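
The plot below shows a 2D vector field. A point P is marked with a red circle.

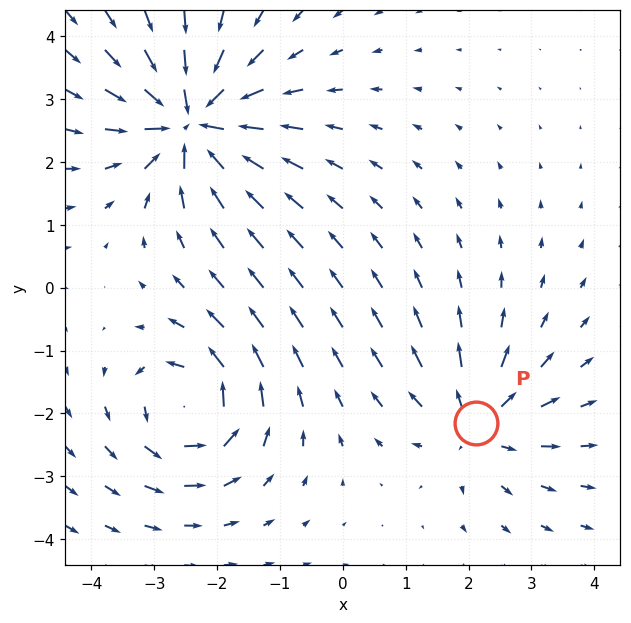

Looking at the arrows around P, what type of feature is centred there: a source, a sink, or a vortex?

At P (2.1, -2.1) the arrows spread outward. Divergence about +4, curl ≈0 — positive divergence with near-zero curl is a source.

source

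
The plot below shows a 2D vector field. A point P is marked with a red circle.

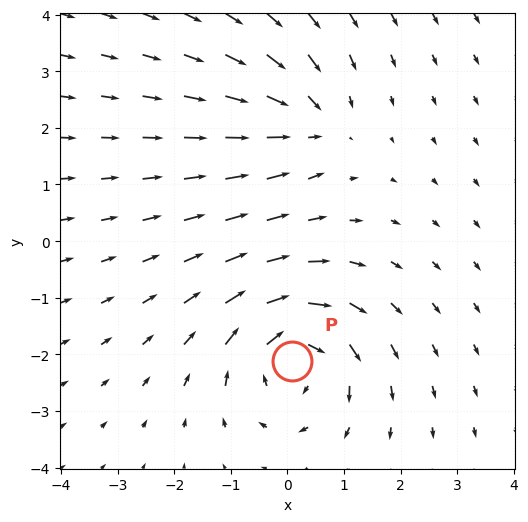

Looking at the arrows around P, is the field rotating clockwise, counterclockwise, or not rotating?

Near P at (0.1, -2.1) the arrows circulate clockwise. The curl (z-component) there is about -5; negative curl means clockwise rotation.

clockwise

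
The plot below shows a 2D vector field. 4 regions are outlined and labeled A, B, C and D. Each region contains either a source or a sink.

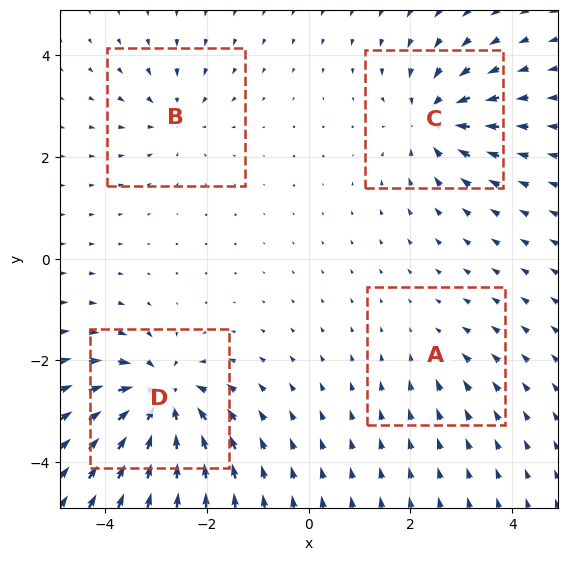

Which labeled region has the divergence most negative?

Divergence at each region's feature centre — A: about -3, B: about -4, C: about -6, D: about -9. Region D is most negative.

D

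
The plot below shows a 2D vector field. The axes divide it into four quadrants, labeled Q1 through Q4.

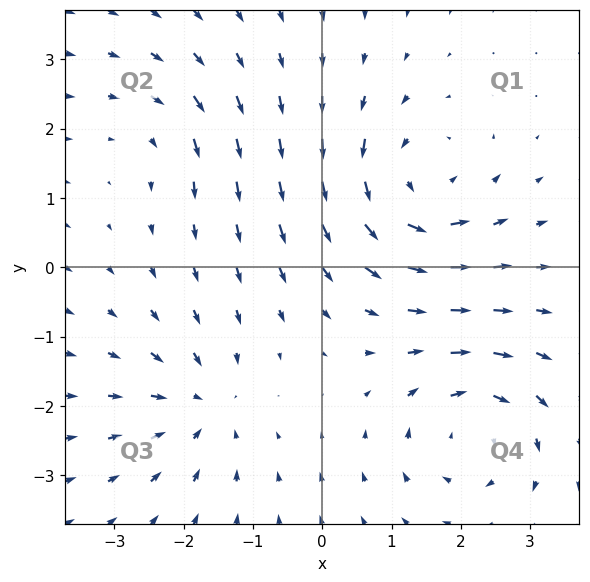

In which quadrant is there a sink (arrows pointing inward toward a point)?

Q3

The sink sits at approximately (-1.7, -2.0), which lies in quadrant Q3. The divergence there is about -4, negative as expected for a sink.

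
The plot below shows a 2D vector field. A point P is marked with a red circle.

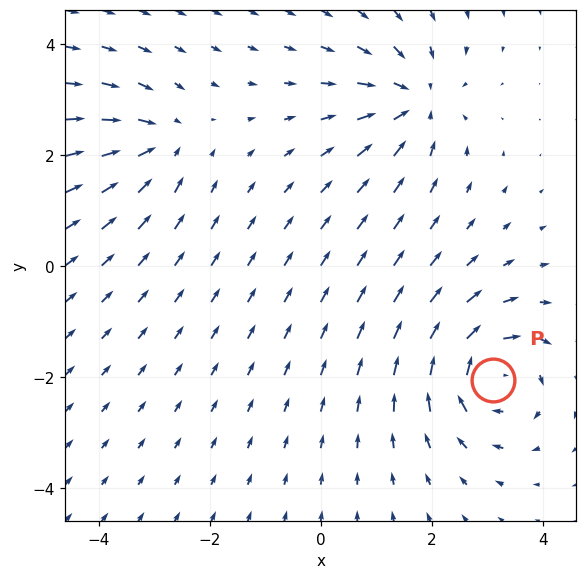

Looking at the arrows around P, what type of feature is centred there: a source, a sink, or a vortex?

vortex

At P (3.1, -2.1) the arrows circulate clockwise. Divergence ≈0, curl about -6 — near-zero divergence with nonzero curl is a vortex.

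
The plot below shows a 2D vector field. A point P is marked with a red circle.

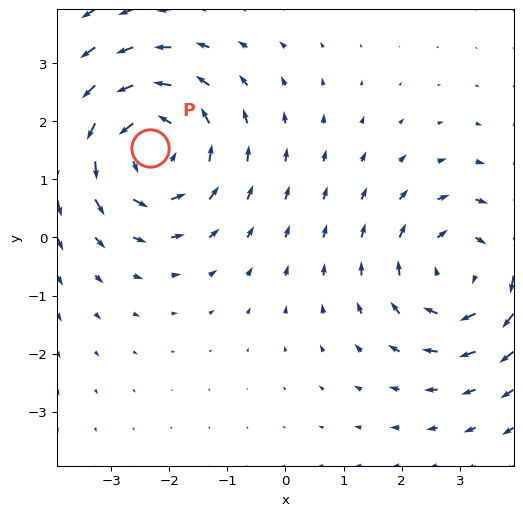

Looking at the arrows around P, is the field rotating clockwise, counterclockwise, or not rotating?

Near P at (-2.3, 1.5) the arrows circulate counterclockwise. The curl (z-component) there is about +4; positive curl means counterclockwise rotation.

counterclockwise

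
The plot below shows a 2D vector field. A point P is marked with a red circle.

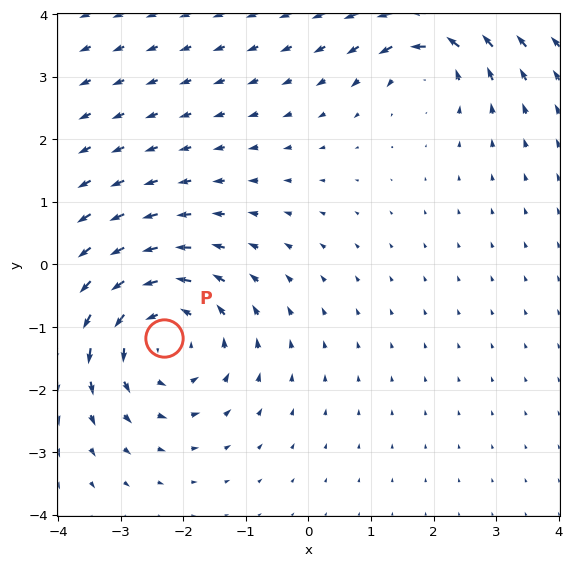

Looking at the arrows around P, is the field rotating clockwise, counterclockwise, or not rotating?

counterclockwise

Near P at (-2.3, -1.2) the arrows circulate counterclockwise. The curl (z-component) there is about +4; positive curl means counterclockwise rotation.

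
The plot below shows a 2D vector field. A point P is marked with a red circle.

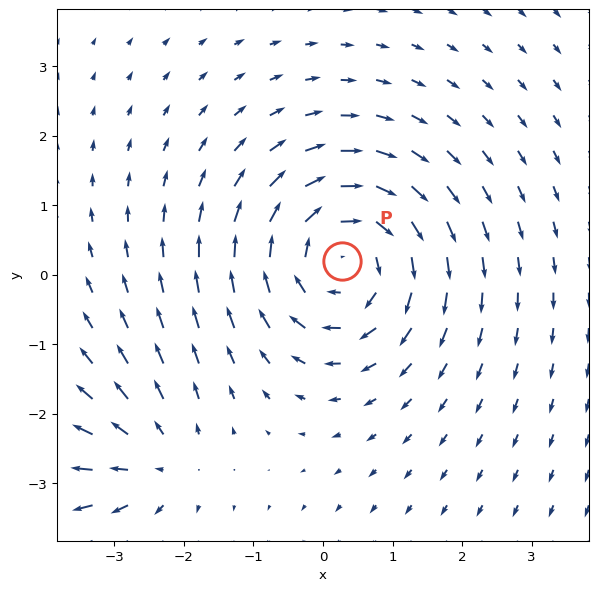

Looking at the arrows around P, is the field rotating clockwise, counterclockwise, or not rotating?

clockwise

Near P at (0.3, 0.2) the arrows circulate clockwise. The curl (z-component) there is about -4; negative curl means clockwise rotation.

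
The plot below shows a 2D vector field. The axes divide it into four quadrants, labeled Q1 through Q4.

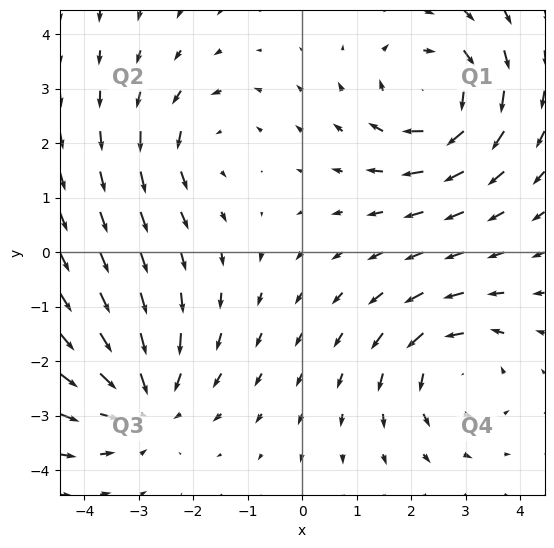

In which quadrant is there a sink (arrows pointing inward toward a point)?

The sink sits at approximately (-2.9, -2.7), which lies in quadrant Q3. The divergence there is about -4, negative as expected for a sink.

Q3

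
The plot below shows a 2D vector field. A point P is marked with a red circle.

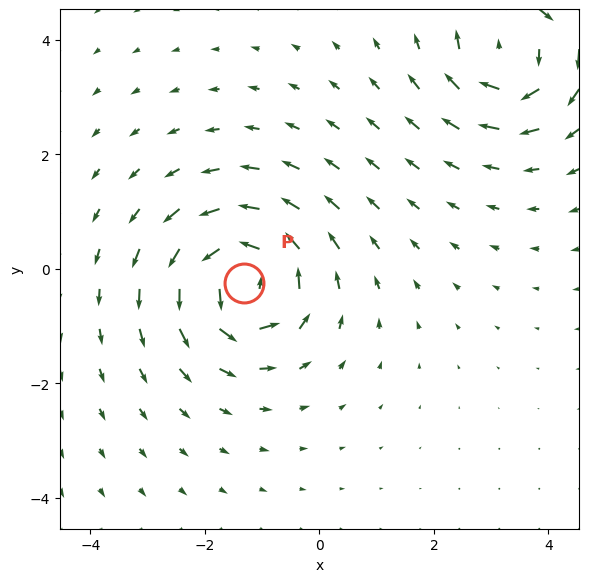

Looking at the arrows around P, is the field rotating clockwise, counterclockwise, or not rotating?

counterclockwise

Near P at (-1.3, -0.3) the arrows circulate counterclockwise. The curl (z-component) there is about +5; positive curl means counterclockwise rotation.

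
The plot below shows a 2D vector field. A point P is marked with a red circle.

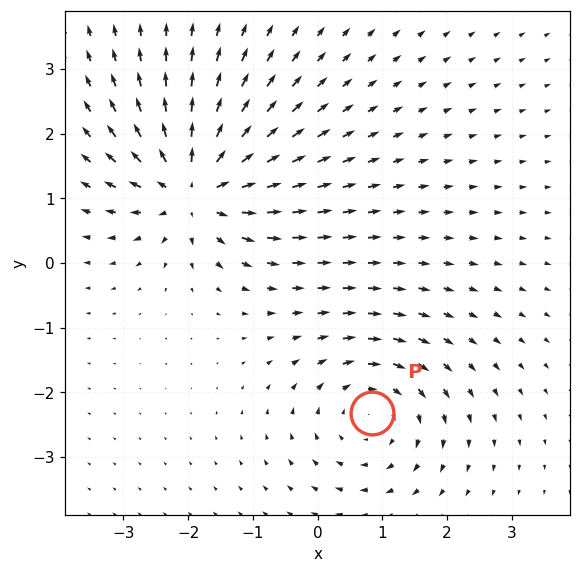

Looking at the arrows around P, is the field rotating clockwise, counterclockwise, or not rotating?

clockwise

Near P at (0.8, -2.3) the arrows circulate clockwise. The curl (z-component) there is about -4; negative curl means clockwise rotation.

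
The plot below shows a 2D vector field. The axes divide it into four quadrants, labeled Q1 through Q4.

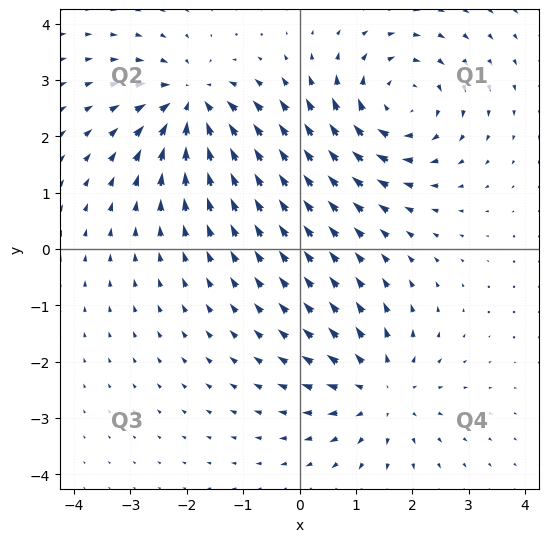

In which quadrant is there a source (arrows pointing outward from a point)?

The source sits at approximately (1.4, -2.5), which lies in quadrant Q4. The divergence there is about +4, positive as expected for a source.

Q4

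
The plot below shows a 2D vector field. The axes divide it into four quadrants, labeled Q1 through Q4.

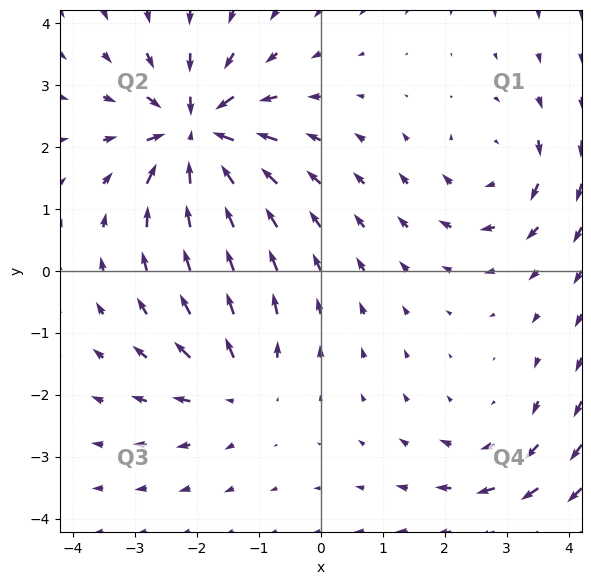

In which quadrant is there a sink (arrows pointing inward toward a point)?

Q2

The sink sits at approximately (-2.0, 2.2), which lies in quadrant Q2. The divergence there is about -7, negative as expected for a sink.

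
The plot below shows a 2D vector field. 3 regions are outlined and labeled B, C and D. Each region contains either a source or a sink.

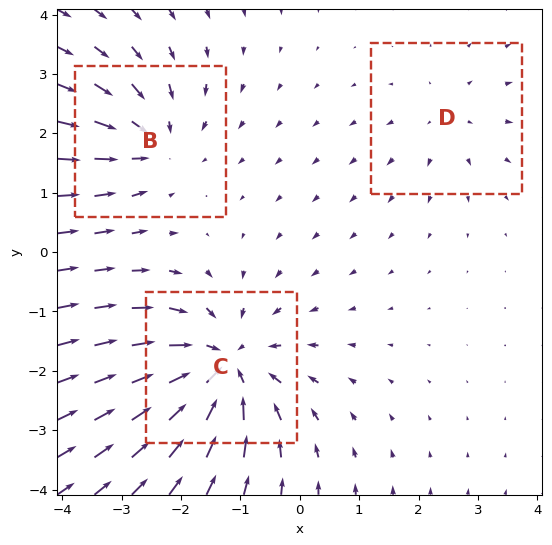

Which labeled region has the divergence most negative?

Divergence at each region's feature centre — B: about -3, C: about -5, D: about +2. Region C is most negative.

C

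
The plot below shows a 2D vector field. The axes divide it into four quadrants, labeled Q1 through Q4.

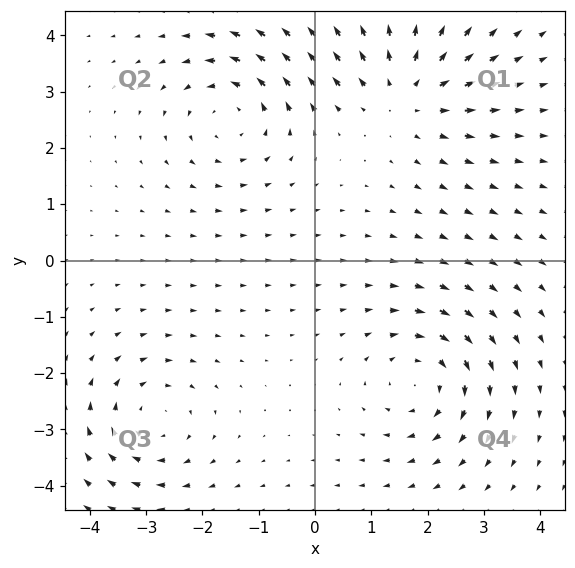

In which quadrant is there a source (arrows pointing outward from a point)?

Q1

The source sits at approximately (1.6, 3.0), which lies in quadrant Q1. The divergence there is about +3, positive as expected for a source.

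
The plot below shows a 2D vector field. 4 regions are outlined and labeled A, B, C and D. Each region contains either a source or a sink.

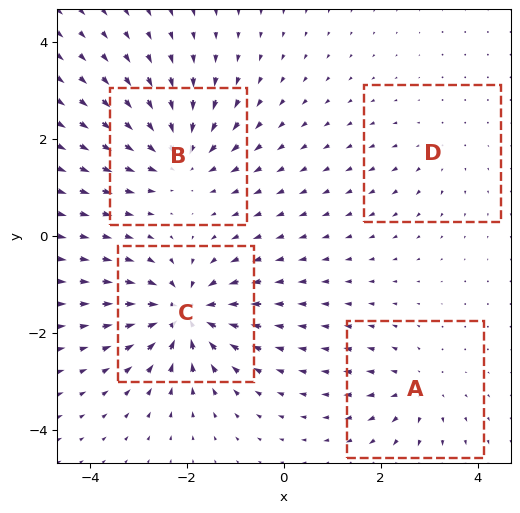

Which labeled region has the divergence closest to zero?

Divergence at each region's feature centre — A: about +4, B: about -6, C: about -8, D: about +2. Region D is closest to zero.

D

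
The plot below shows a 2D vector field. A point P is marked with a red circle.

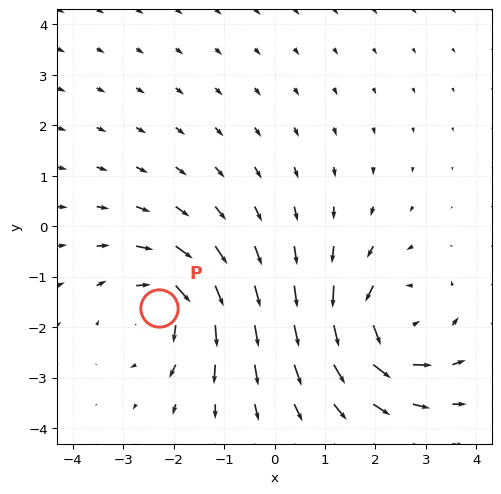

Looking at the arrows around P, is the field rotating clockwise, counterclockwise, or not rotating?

Near P at (-2.3, -1.6) the arrows circulate clockwise. The curl (z-component) there is about -5; negative curl means clockwise rotation.

clockwise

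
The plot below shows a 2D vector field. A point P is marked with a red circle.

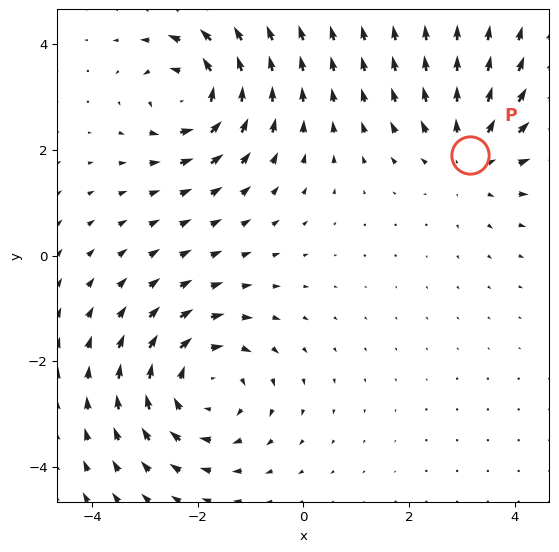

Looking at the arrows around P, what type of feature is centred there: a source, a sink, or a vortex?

source

At P (3.2, 1.9) the arrows spread outward. Divergence about +3, curl ≈0 — positive divergence with near-zero curl is a source.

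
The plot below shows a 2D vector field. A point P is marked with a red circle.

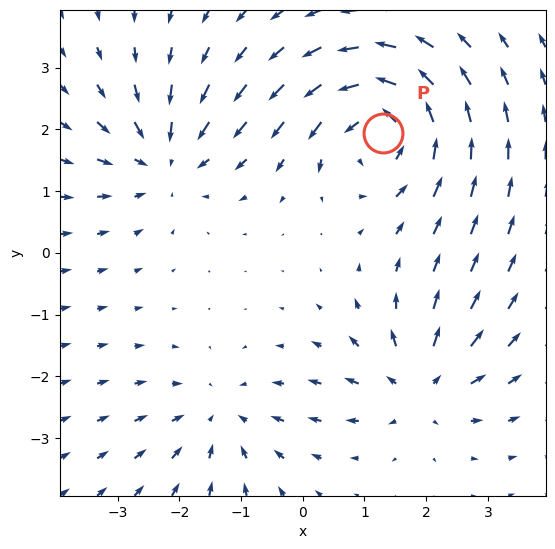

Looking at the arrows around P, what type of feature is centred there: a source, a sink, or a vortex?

At P (1.3, 1.9) the arrows circulate counterclockwise. Divergence ≈0, curl about +6 — near-zero divergence with nonzero curl is a vortex.

vortex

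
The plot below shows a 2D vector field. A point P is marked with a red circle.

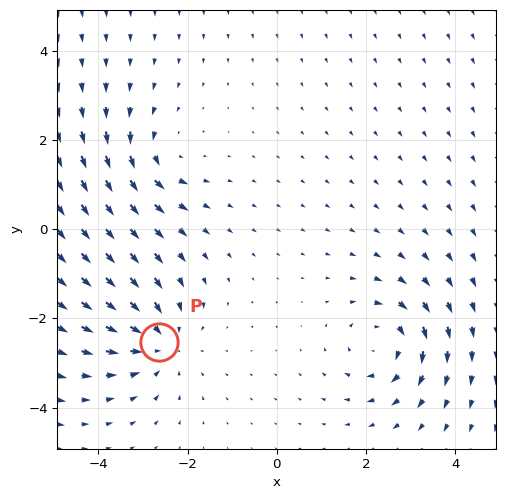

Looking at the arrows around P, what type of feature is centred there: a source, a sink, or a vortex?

At P (-2.6, -2.5) the arrows converge inward. Divergence about -3, curl ≈0 — negative divergence with near-zero curl is a sink.

sink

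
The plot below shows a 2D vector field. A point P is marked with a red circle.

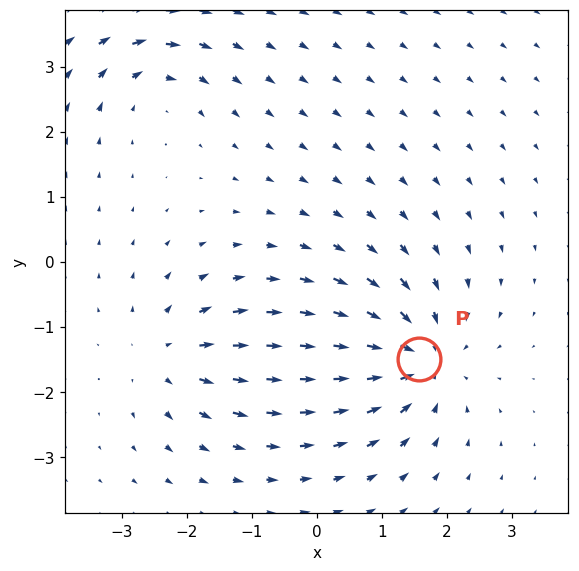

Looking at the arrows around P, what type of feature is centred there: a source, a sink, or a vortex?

At P (1.6, -1.5) the arrows converge inward. Divergence about -6, curl ≈0 — negative divergence with near-zero curl is a sink.

sink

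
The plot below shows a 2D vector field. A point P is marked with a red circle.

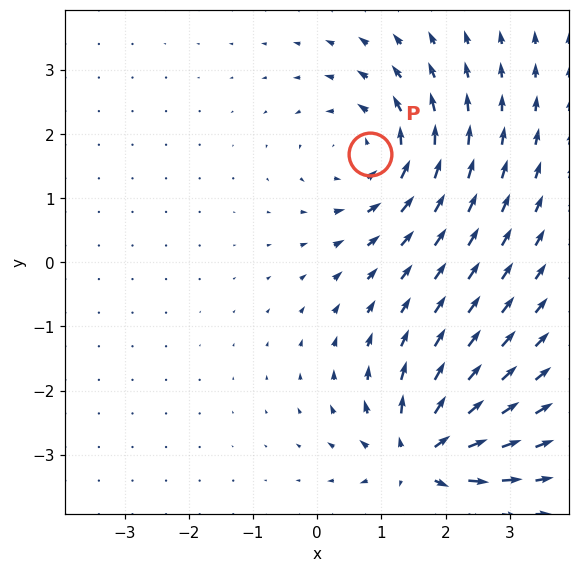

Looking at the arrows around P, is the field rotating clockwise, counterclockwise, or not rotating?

Near P at (0.8, 1.7) the arrows circulate counterclockwise. The curl (z-component) there is about +4; positive curl means counterclockwise rotation.

counterclockwise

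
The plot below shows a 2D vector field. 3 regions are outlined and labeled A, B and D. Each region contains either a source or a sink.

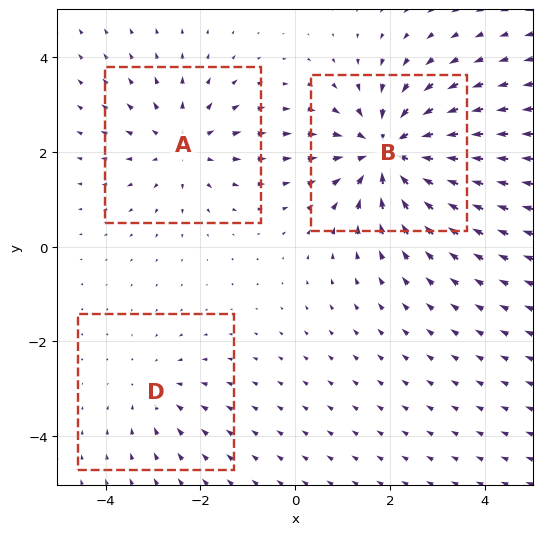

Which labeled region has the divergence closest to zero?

D

Divergence at each region's feature centre — A: about +3, B: about -5, D: about -2. Region D is closest to zero.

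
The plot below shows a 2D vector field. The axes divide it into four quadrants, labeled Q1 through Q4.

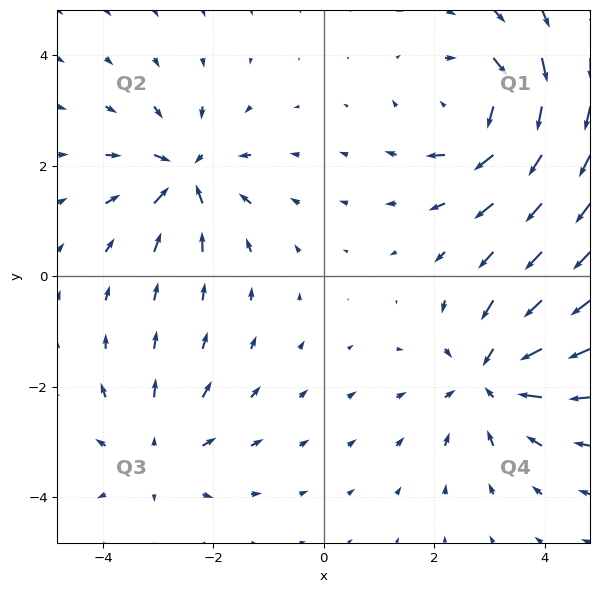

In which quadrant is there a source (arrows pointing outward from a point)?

The source sits at approximately (-3.0, -3.3), which lies in quadrant Q3. The divergence there is about +3, positive as expected for a source.

Q3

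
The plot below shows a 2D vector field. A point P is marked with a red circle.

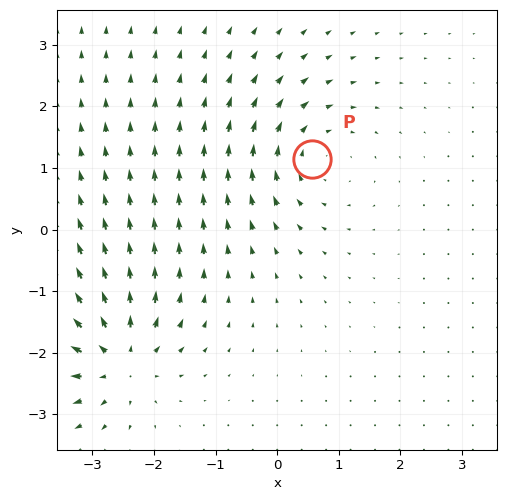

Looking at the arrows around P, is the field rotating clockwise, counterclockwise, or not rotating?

clockwise

Near P at (0.6, 1.1) the arrows circulate clockwise. The curl (z-component) there is about -4; negative curl means clockwise rotation.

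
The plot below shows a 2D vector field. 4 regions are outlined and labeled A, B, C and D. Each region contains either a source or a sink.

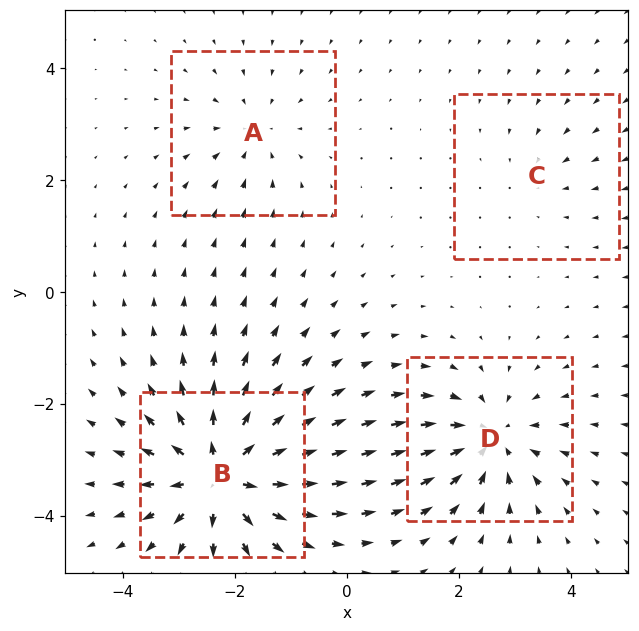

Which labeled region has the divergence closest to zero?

C

Divergence at each region's feature centre — A: about -3, B: about +8, C: about -2, D: about -6. Region C is closest to zero.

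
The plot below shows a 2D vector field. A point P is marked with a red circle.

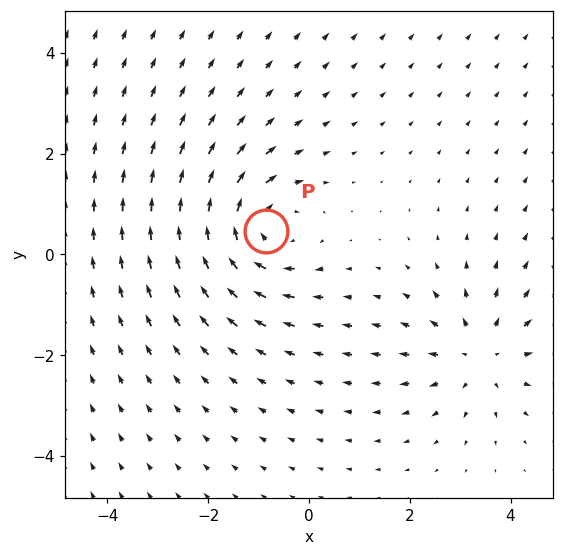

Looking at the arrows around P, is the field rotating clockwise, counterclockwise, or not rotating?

clockwise

Near P at (-0.9, 0.5) the arrows circulate clockwise. The curl (z-component) there is about -5; negative curl means clockwise rotation.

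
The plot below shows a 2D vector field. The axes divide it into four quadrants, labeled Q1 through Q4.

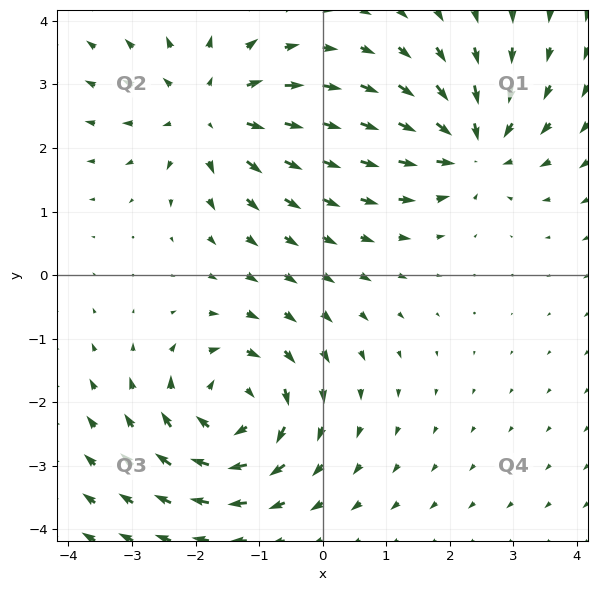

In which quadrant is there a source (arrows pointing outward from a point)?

Q2

The source sits at approximately (-1.8, 2.6), which lies in quadrant Q2. The divergence there is about +3, positive as expected for a source.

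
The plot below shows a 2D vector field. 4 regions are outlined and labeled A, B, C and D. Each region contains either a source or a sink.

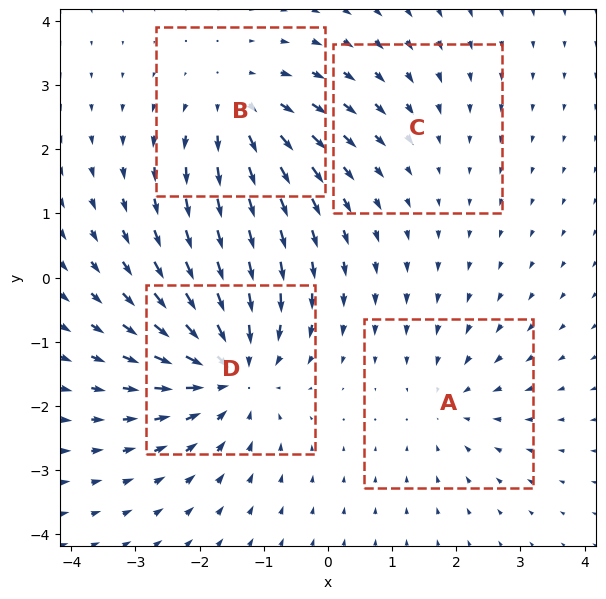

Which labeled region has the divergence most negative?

D

Divergence at each region's feature centre — A: about -3, B: about +4, C: about -2, D: about -6. Region D is most negative.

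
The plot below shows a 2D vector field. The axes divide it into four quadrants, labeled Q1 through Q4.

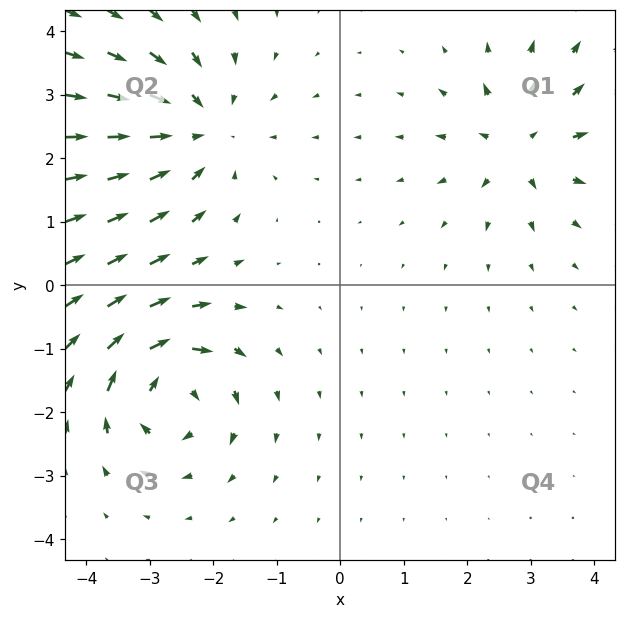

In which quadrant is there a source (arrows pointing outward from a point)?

The source sits at approximately (2.8, 2.2), which lies in quadrant Q1. The divergence there is about +4, positive as expected for a source.

Q1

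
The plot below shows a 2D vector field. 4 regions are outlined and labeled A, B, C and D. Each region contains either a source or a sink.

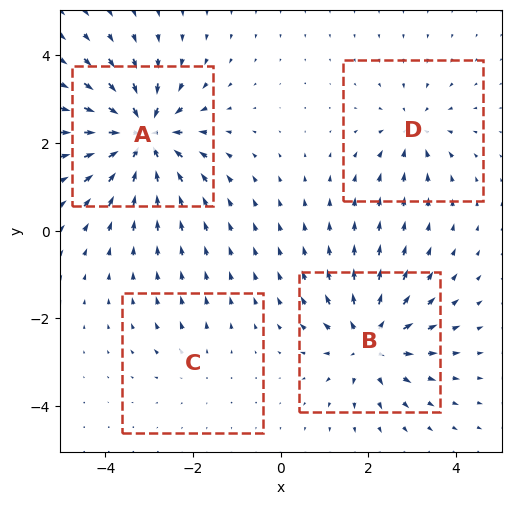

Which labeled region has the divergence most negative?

A

Divergence at each region's feature centre — A: about -8, B: about +6, C: about +2, D: about -4. Region A is most negative.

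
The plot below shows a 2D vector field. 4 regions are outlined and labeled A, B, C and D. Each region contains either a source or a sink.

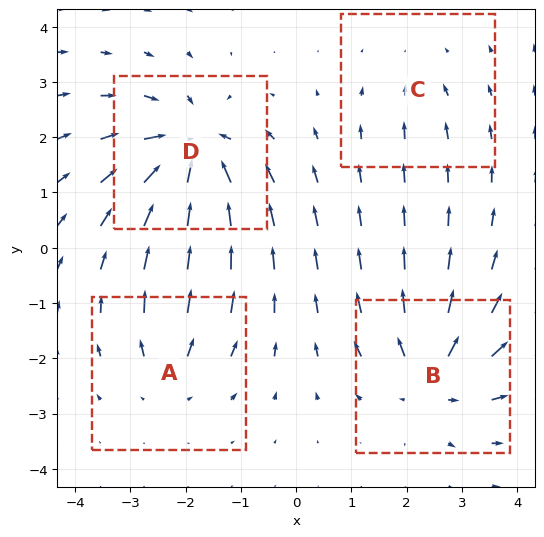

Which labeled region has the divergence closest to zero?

C

Divergence at each region's feature centre — A: about +4, B: about +6, C: about -2, D: about -8. Region C is closest to zero.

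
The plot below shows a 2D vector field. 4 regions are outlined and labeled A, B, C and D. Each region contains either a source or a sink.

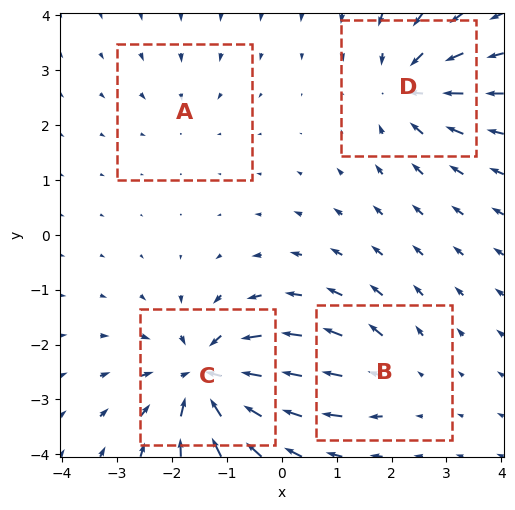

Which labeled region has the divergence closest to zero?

Divergence at each region's feature centre — A: about -2, B: about +3, C: about -8, D: about -5. Region A is closest to zero.

A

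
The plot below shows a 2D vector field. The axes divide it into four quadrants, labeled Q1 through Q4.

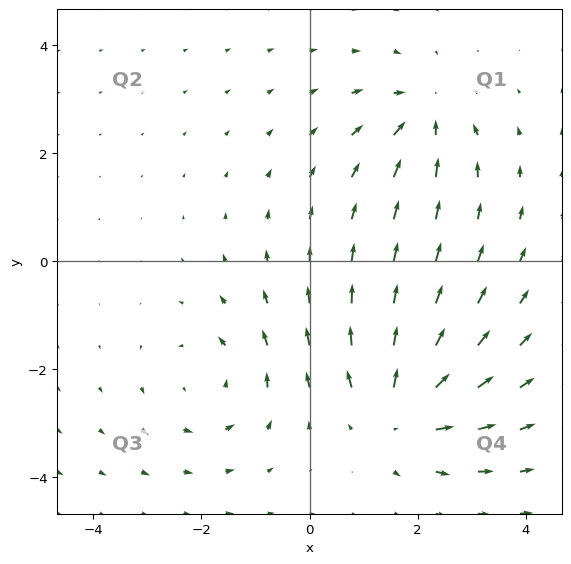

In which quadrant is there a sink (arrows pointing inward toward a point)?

Q1

The sink sits at approximately (2.1, 2.7), which lies in quadrant Q1. The divergence there is about -3, negative as expected for a sink.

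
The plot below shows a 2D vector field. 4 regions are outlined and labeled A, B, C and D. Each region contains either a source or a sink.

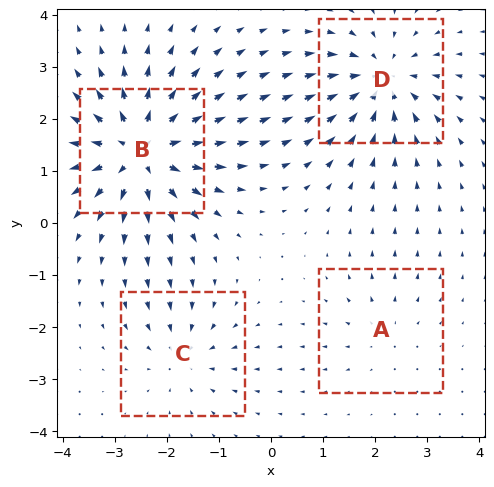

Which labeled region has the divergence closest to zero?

A

Divergence at each region's feature centre — A: about +2, B: about +8, C: about -4, D: about -6. Region A is closest to zero.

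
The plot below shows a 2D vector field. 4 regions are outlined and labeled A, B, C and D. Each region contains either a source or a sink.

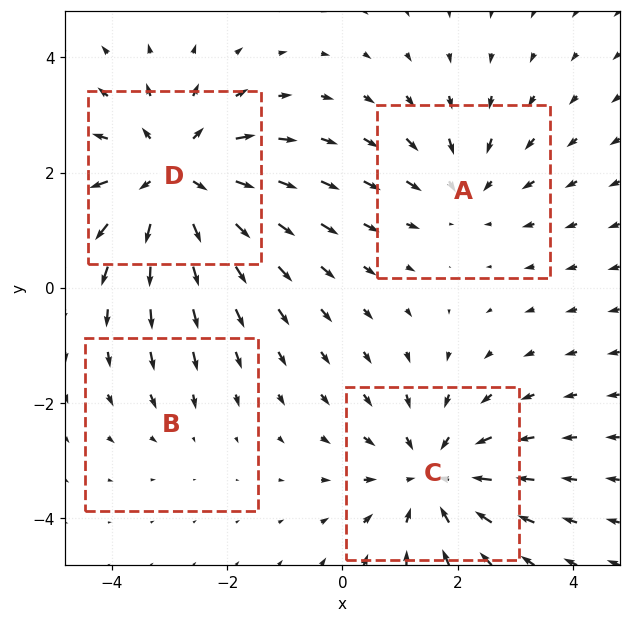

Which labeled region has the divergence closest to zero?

B

Divergence at each region's feature centre — A: about -3, B: about -2, C: about -4, D: about +5. Region B is closest to zero.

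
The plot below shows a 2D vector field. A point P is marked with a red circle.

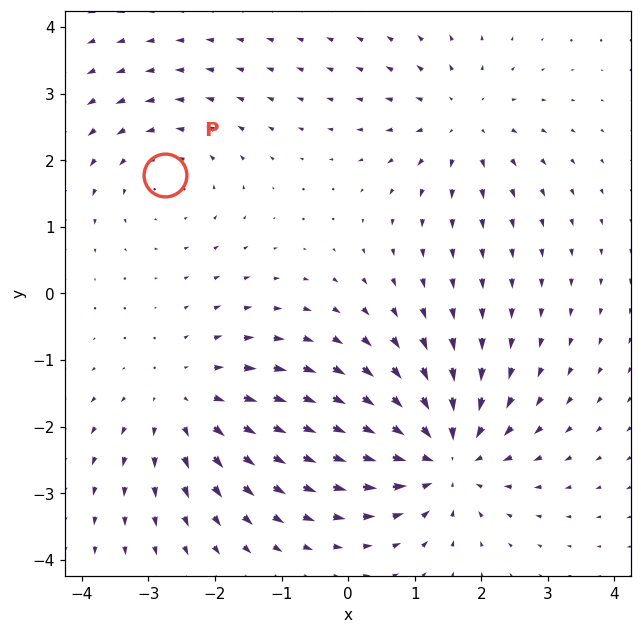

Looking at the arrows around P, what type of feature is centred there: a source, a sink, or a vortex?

At P (-2.8, 1.8) the arrows circulate counterclockwise. Divergence ≈0, curl about +2 — near-zero divergence with nonzero curl is a vortex.

vortex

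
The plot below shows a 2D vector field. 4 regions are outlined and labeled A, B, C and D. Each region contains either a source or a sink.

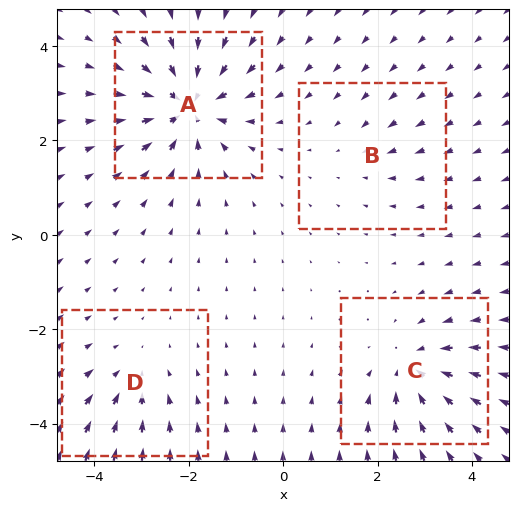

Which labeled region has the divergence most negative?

Divergence at each region's feature centre — A: about -8, B: about -2, C: about -5, D: about -3. Region A is most negative.

A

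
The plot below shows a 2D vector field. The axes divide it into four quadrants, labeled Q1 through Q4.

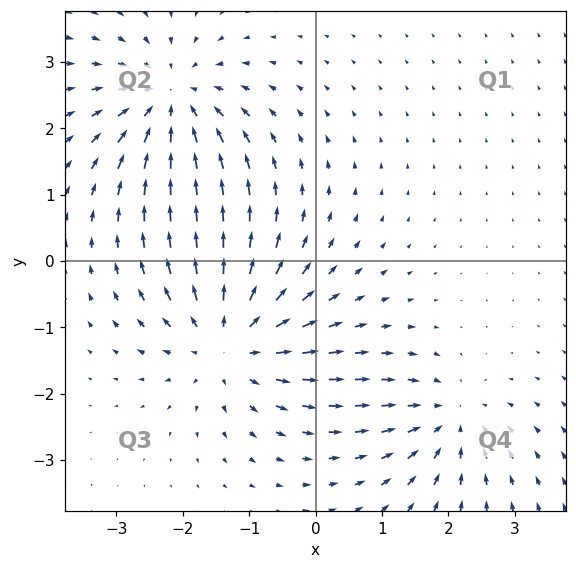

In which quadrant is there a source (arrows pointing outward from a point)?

The source sits at approximately (-1.3, -1.2), which lies in quadrant Q3. The divergence there is about +5, positive as expected for a source.

Q3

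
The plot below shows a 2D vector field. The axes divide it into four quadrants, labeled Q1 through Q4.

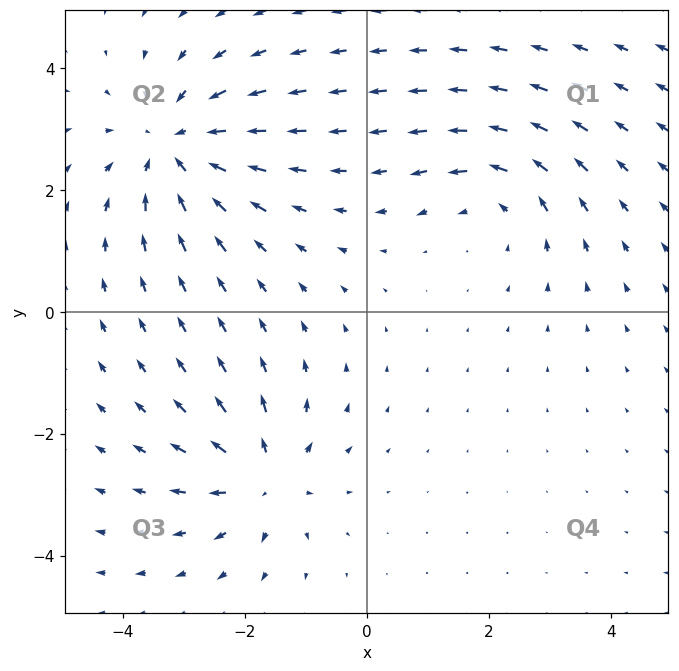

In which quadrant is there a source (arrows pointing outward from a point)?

The source sits at approximately (-1.7, -2.7), which lies in quadrant Q3. The divergence there is about +4, positive as expected for a source.

Q3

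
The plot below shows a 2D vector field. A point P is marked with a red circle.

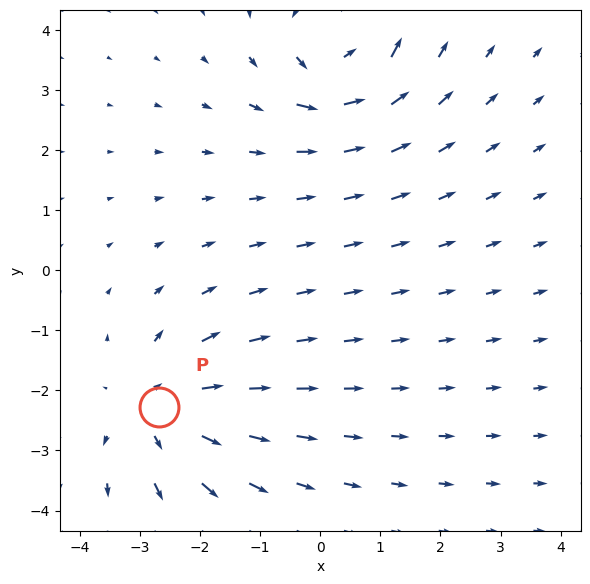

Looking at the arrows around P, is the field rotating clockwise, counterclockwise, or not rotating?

Near P at (-2.7, -2.3) the arrows show no circulation. The curl there is ≈0.

not rotating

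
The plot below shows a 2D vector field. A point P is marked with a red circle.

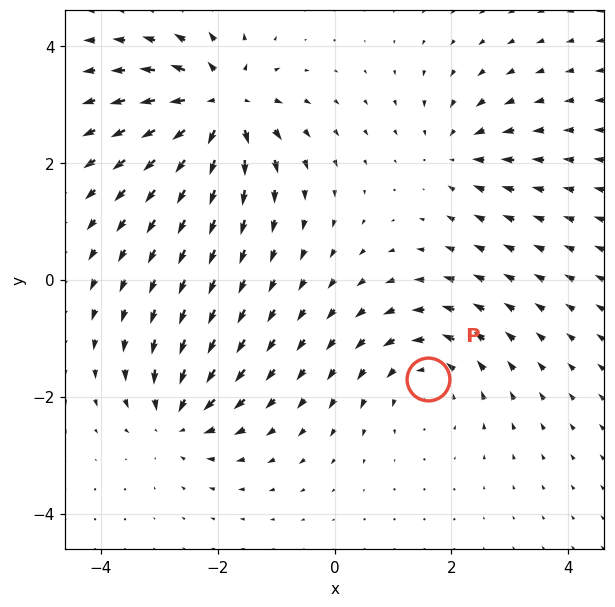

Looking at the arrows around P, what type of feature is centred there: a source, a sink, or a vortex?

vortex

At P (1.6, -1.7) the arrows circulate counterclockwise. Divergence ≈0, curl about +3 — near-zero divergence with nonzero curl is a vortex.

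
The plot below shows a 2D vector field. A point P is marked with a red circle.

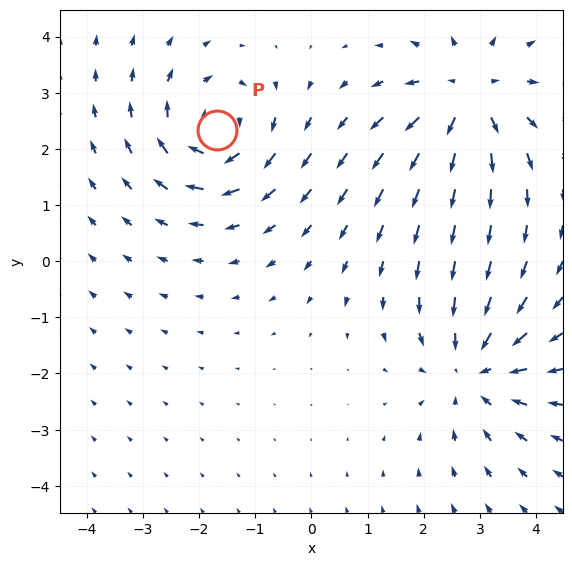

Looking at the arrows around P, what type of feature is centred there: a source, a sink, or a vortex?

At P (-1.7, 2.3) the arrows circulate clockwise. Divergence ≈0, curl about -5 — near-zero divergence with nonzero curl is a vortex.

vortex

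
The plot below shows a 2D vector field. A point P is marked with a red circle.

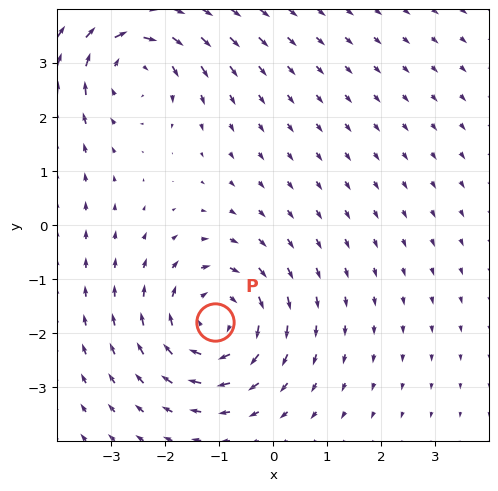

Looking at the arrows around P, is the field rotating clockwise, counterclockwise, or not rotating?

Near P at (-1.1, -1.8) the arrows circulate clockwise. The curl (z-component) there is about -4; negative curl means clockwise rotation.

clockwise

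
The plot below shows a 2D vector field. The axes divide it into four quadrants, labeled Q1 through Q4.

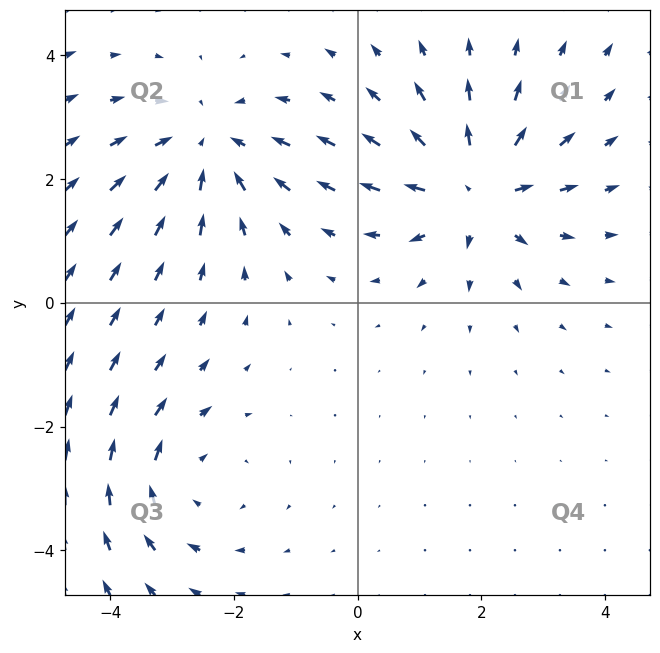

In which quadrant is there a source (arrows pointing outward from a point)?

The source sits at approximately (1.9, 1.8), which lies in quadrant Q1. The divergence there is about +5, positive as expected for a source.

Q1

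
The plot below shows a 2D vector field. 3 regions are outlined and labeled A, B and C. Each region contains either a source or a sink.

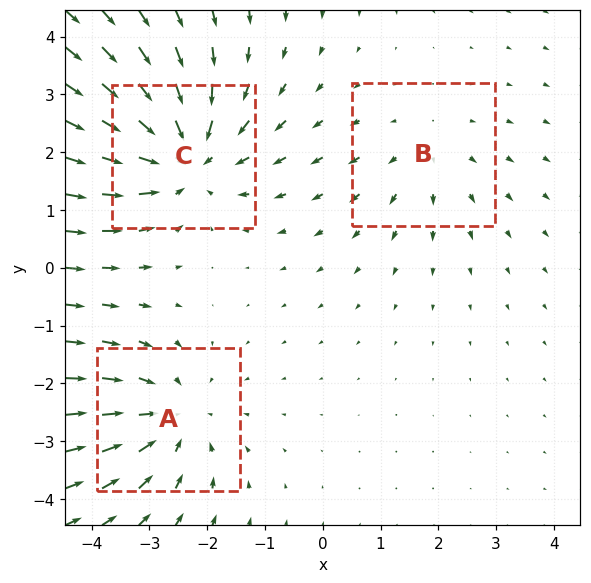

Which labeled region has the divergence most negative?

Divergence at each region's feature centre — A: about -3, B: about +2, C: about -4. Region C is most negative.

C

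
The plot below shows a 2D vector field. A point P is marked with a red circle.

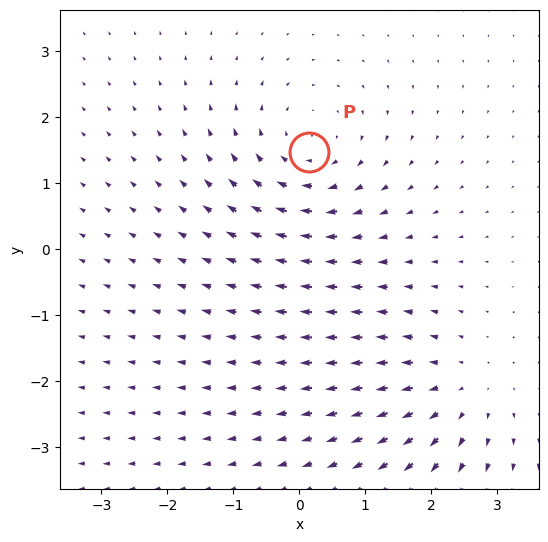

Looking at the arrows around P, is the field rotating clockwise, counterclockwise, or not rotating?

clockwise

Near P at (0.1, 1.5) the arrows circulate clockwise. The curl (z-component) there is about -4; negative curl means clockwise rotation.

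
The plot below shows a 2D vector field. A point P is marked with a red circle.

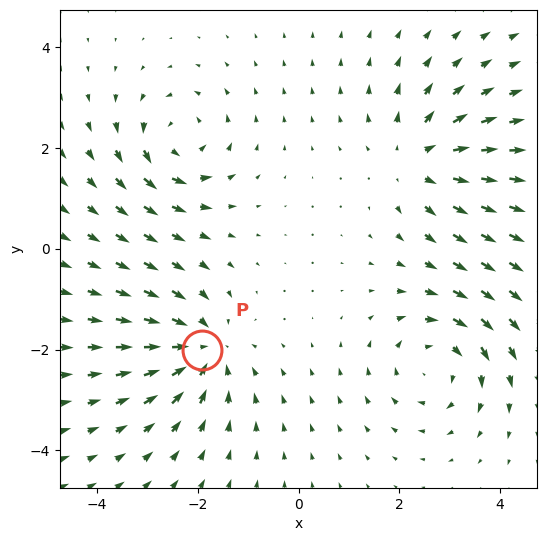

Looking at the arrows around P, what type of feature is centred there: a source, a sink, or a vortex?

sink

At P (-1.9, -2.0) the arrows converge inward. Divergence about -5, curl ≈0 — negative divergence with near-zero curl is a sink.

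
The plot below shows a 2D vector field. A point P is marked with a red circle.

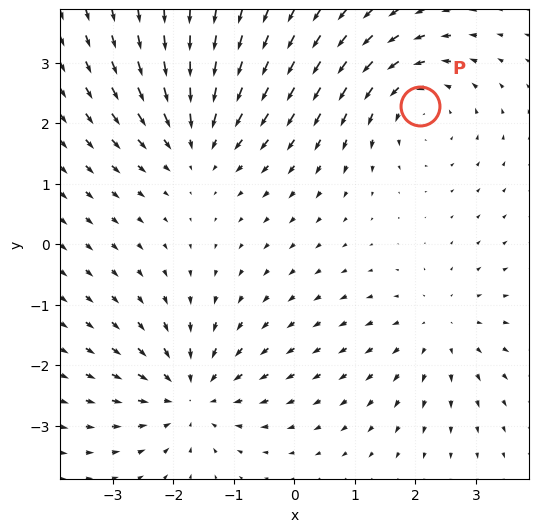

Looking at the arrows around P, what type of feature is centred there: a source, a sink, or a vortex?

vortex

At P (2.1, 2.3) the arrows circulate counterclockwise. Divergence ≈0, curl about +3 — near-zero divergence with nonzero curl is a vortex.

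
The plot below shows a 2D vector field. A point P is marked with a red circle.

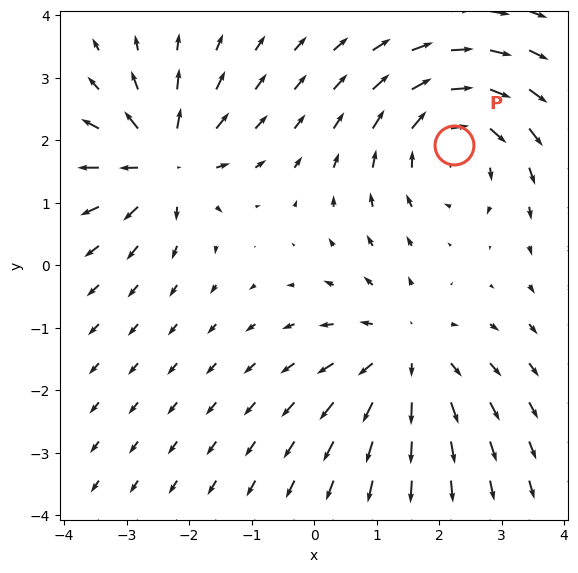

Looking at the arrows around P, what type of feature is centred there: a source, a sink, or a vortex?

vortex

At P (2.2, 1.9) the arrows circulate clockwise. Divergence ≈0, curl about -3 — near-zero divergence with nonzero curl is a vortex.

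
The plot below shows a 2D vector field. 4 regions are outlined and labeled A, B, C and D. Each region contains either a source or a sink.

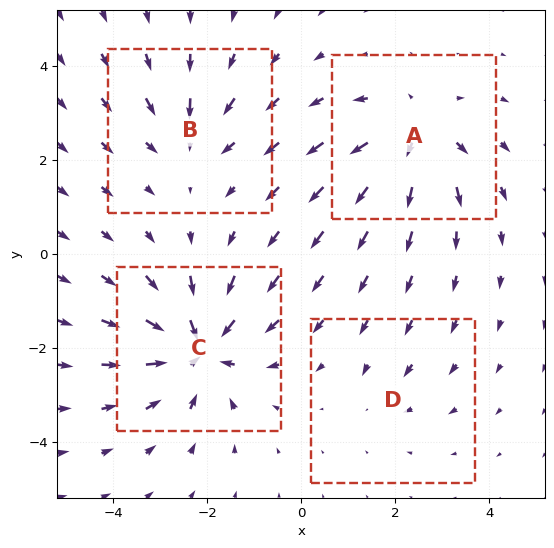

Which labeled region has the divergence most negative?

C

Divergence at each region's feature centre — A: about +5, B: about -4, C: about -7, D: about -2. Region C is most negative.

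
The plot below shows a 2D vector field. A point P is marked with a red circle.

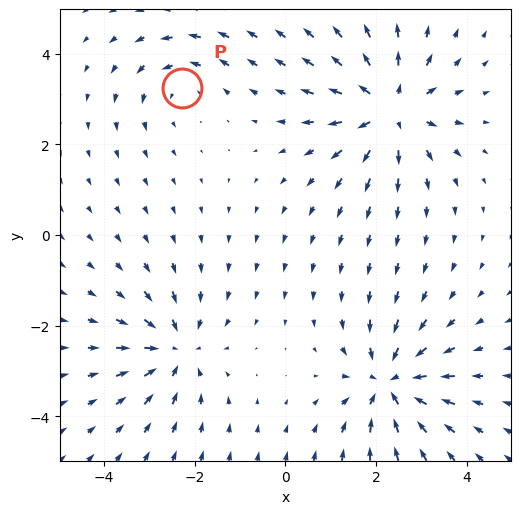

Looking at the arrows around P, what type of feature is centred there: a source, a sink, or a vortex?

At P (-2.3, 3.2) the arrows circulate counterclockwise. Divergence ≈0, curl about +3 — near-zero divergence with nonzero curl is a vortex.

vortex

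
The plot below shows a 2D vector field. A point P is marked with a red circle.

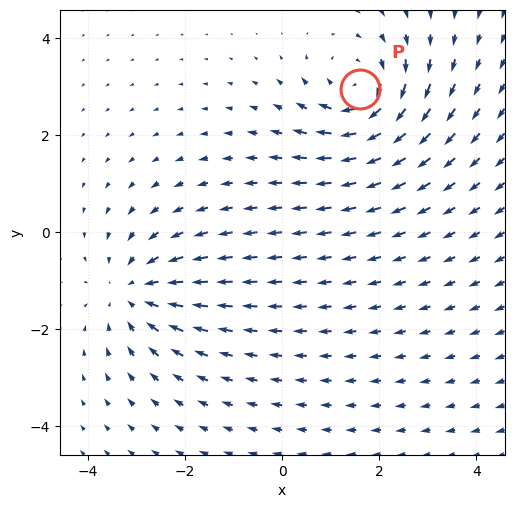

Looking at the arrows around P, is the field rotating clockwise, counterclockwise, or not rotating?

Near P at (1.6, 3.0) the arrows circulate clockwise. The curl (z-component) there is about -4; negative curl means clockwise rotation.

clockwise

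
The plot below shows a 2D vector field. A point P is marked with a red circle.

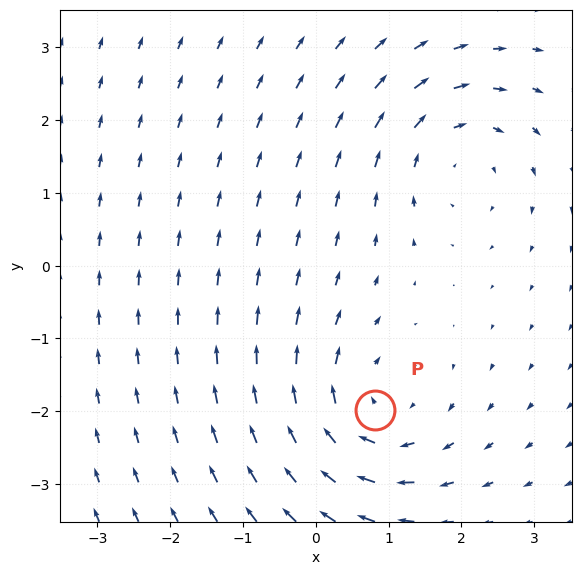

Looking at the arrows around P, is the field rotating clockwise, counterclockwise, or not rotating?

clockwise

Near P at (0.8, -2.0) the arrows circulate clockwise. The curl (z-component) there is about -4; negative curl means clockwise rotation.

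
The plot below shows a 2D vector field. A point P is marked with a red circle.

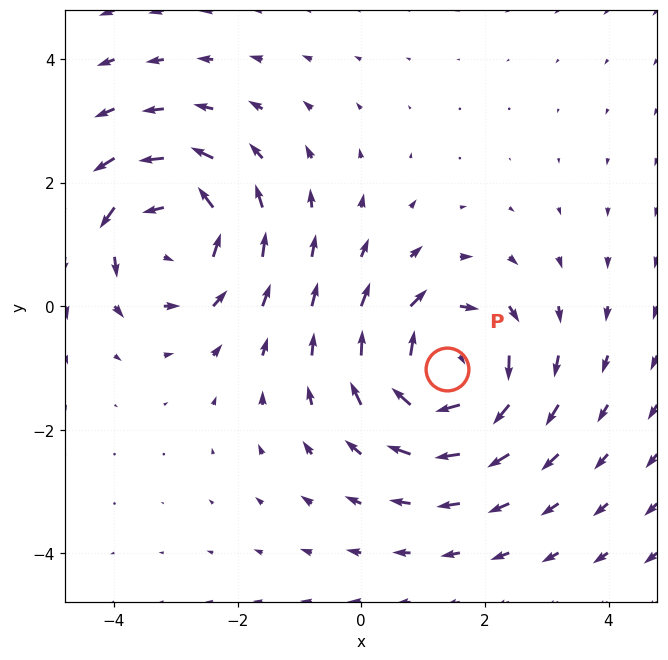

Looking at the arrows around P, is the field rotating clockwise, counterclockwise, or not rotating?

Near P at (1.4, -1.0) the arrows circulate clockwise. The curl (z-component) there is about -4; negative curl means clockwise rotation.

clockwise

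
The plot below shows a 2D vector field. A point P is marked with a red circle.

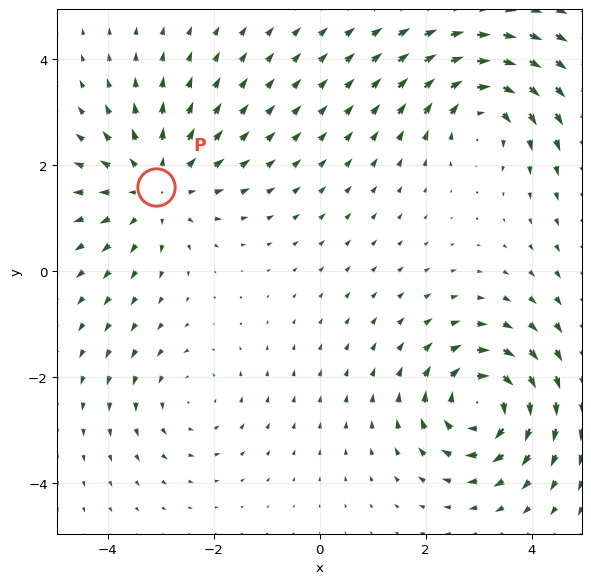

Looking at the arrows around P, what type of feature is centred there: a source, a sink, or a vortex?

At P (-3.1, 1.6) the arrows spread outward. Divergence about +4, curl ≈0 — positive divergence with near-zero curl is a source.

source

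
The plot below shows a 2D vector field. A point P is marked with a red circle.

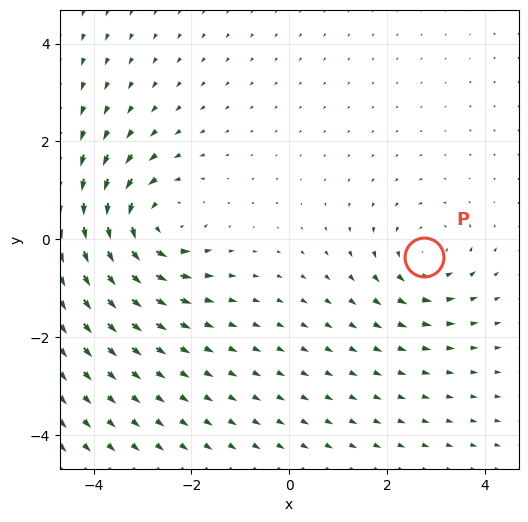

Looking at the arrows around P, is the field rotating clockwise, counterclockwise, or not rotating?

Near P at (2.8, -0.4) the arrows circulate counterclockwise. The curl (z-component) there is about +3; positive curl means counterclockwise rotation.

counterclockwise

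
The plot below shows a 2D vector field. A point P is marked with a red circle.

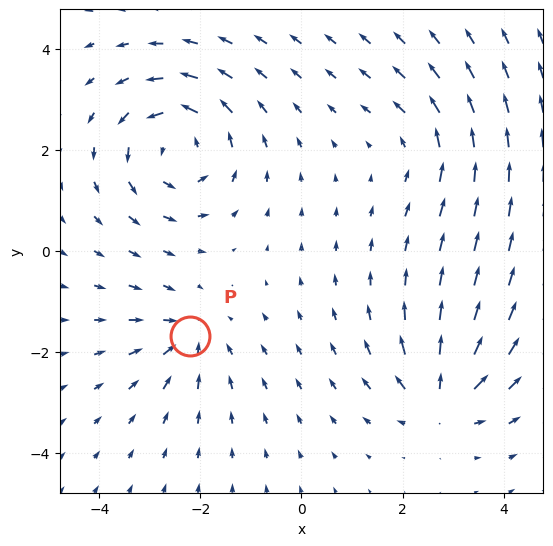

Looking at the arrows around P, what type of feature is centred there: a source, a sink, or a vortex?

At P (-2.2, -1.7) the arrows converge inward. Divergence about -4, curl ≈0 — negative divergence with near-zero curl is a sink.

sink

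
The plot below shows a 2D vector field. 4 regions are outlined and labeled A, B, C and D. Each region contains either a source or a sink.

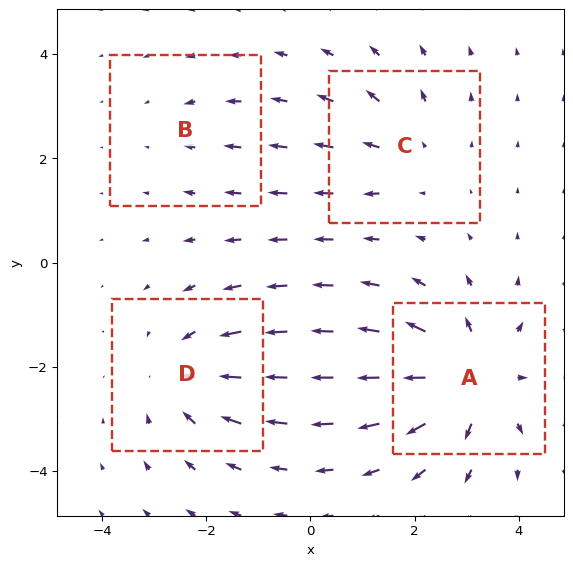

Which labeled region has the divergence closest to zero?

B

Divergence at each region's feature centre — A: about +6, B: about -2, C: about +3, D: about -4. Region B is closest to zero.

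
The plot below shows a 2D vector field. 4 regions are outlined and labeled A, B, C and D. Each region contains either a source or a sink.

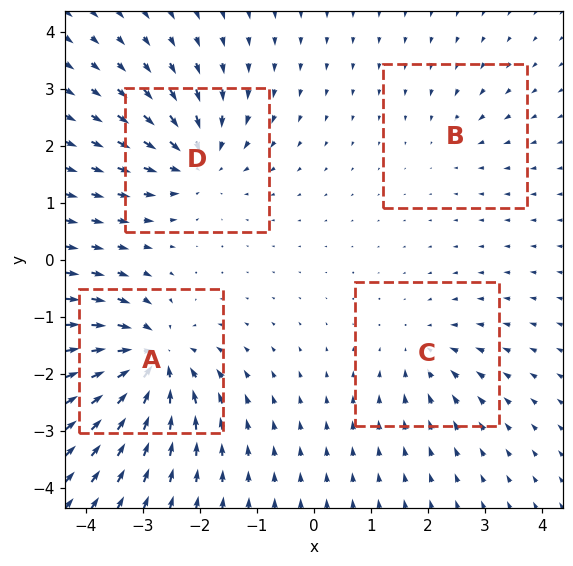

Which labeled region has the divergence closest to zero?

B

Divergence at each region's feature centre — A: about -9, B: about -3, C: about -4, D: about -6. Region B is closest to zero.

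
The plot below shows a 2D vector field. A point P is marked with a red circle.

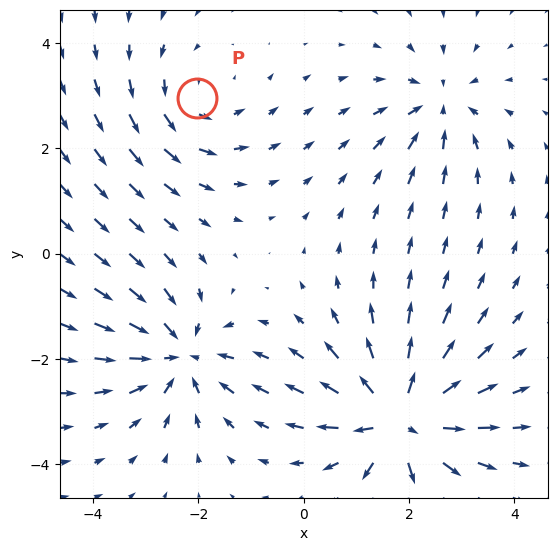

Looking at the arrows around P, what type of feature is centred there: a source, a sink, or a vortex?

vortex

At P (-2.0, 3.0) the arrows circulate counterclockwise. Divergence ≈0, curl about +2 — near-zero divergence with nonzero curl is a vortex.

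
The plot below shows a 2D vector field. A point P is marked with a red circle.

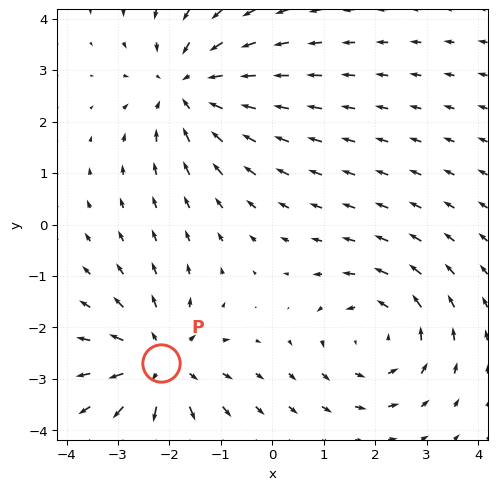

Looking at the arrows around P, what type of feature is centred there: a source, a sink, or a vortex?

At P (-2.2, -2.7) the arrows spread outward. Divergence about +5, curl ≈0 — positive divergence with near-zero curl is a source.

source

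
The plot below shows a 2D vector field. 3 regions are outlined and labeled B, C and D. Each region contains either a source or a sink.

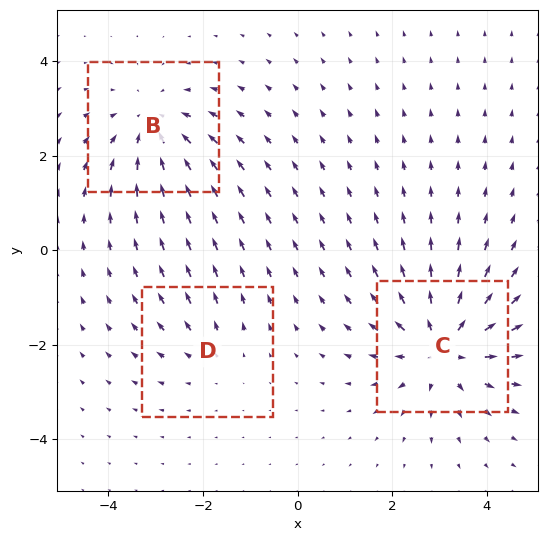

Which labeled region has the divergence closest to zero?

Divergence at each region's feature centre — B: about -3, C: about +4, D: about +2. Region D is closest to zero.

D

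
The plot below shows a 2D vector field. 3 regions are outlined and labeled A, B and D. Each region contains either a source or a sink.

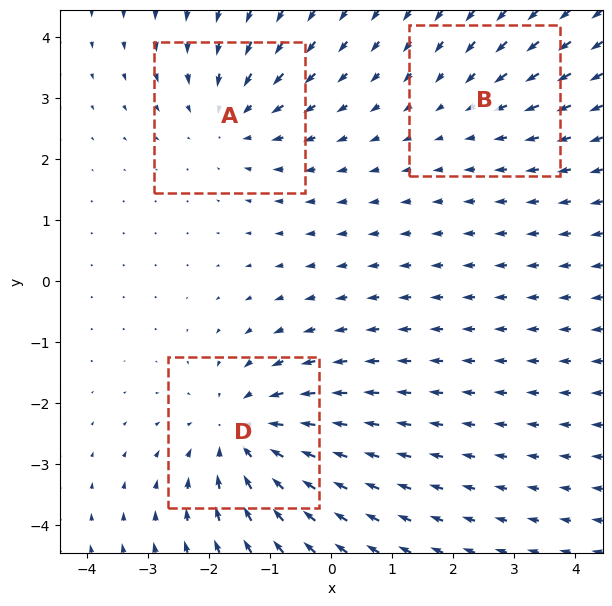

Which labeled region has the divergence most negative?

D

Divergence at each region's feature centre — A: about -3, B: about -2, D: about -4. Region D is most negative.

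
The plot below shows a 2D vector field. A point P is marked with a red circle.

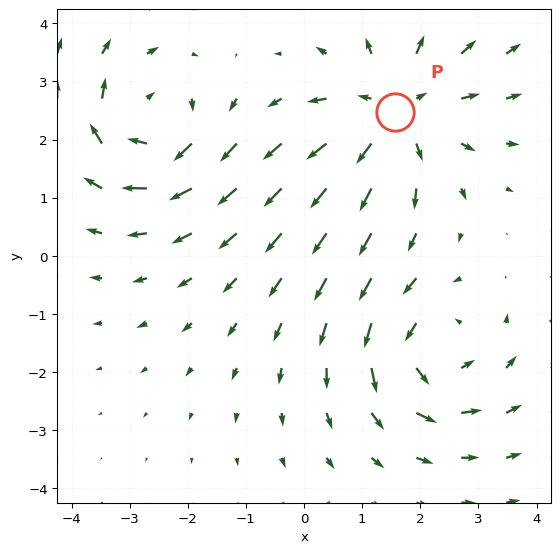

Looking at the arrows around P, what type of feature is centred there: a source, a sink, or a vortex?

source

At P (1.6, 2.5) the arrows spread outward. Divergence about +3, curl ≈0 — positive divergence with near-zero curl is a source.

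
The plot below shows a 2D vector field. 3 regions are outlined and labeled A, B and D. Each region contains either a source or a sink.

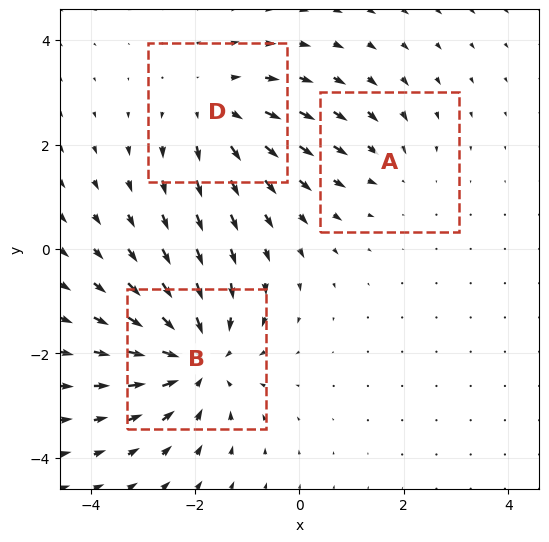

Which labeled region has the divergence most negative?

B

Divergence at each region's feature centre — A: about -2, B: about -4, D: about +3. Region B is most negative.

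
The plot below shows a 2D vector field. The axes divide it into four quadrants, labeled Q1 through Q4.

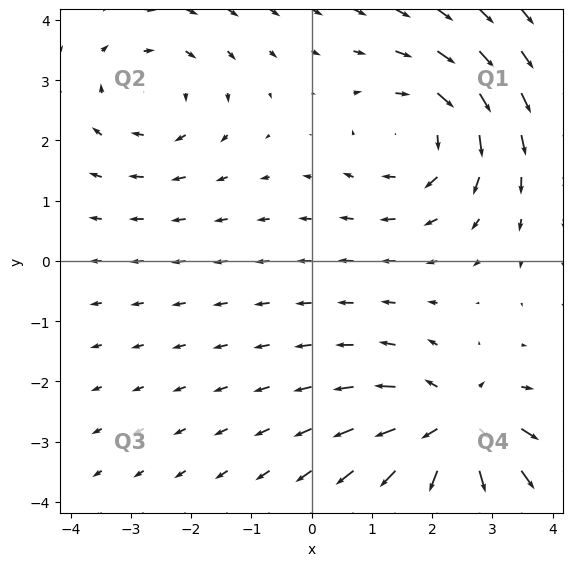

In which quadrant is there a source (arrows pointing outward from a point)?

The source sits at approximately (2.4, -2.8), which lies in quadrant Q4. The divergence there is about +6, positive as expected for a source.

Q4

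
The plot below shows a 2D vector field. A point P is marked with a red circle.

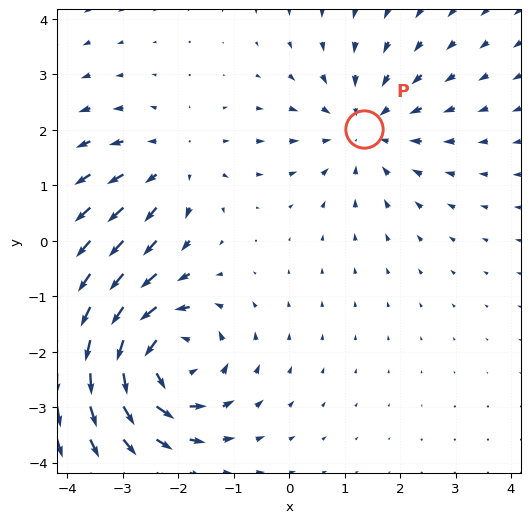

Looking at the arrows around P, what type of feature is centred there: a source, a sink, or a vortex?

sink

At P (1.3, 2.0) the arrows converge inward. Divergence about -2, curl ≈0 — negative divergence with near-zero curl is a sink.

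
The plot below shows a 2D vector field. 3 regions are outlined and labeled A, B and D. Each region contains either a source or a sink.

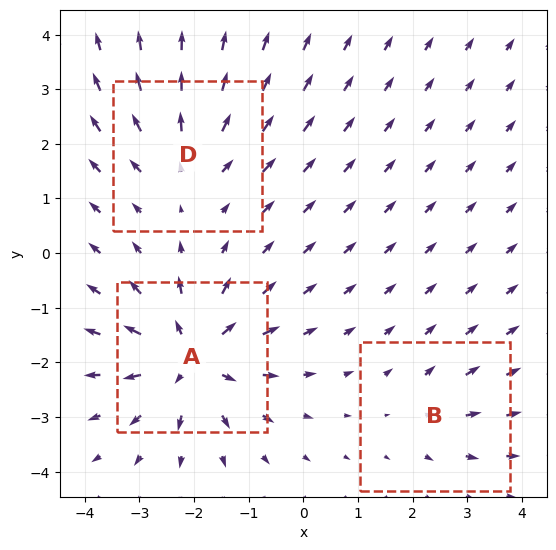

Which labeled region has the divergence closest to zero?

B

Divergence at each region's feature centre — A: about +5, B: about +2, D: about +3. Region B is closest to zero.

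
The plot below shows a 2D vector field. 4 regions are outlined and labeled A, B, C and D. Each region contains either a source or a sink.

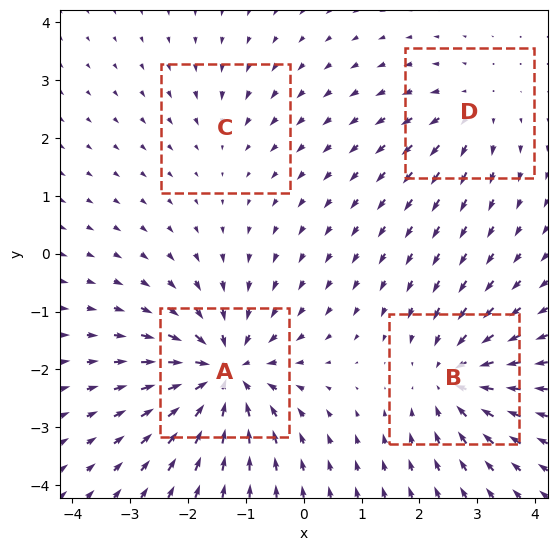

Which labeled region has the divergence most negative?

A

Divergence at each region's feature centre — A: about -8, B: about -6, C: about -2, D: about +4. Region A is most negative.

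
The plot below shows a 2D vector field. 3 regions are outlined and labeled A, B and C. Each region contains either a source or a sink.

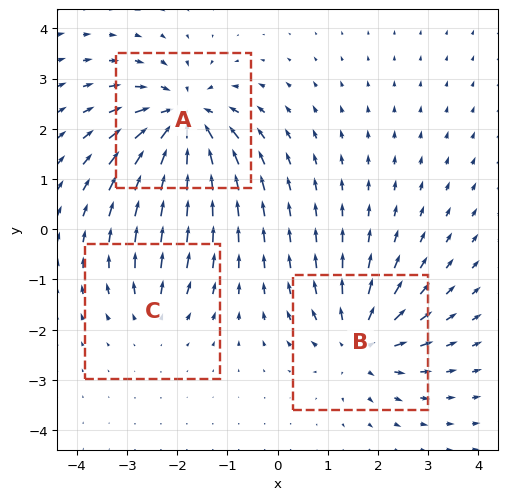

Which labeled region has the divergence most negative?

Divergence at each region's feature centre — A: about -5, B: about +4, C: about +2. Region A is most negative.

A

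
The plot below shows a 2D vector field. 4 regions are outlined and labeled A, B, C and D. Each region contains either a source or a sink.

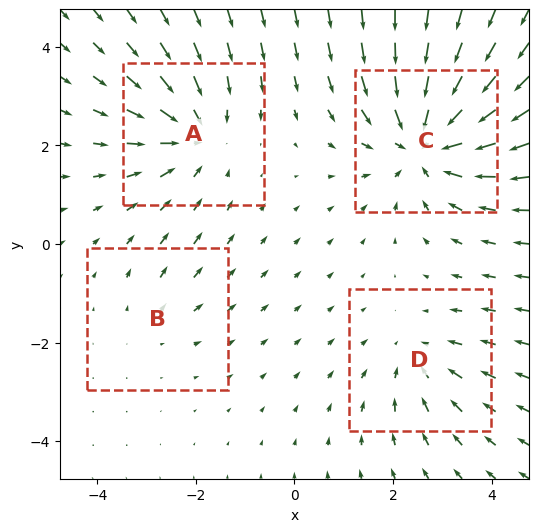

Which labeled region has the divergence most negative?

Divergence at each region's feature centre — A: about -4, B: about +2, C: about -6, D: about -3. Region C is most negative.

C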